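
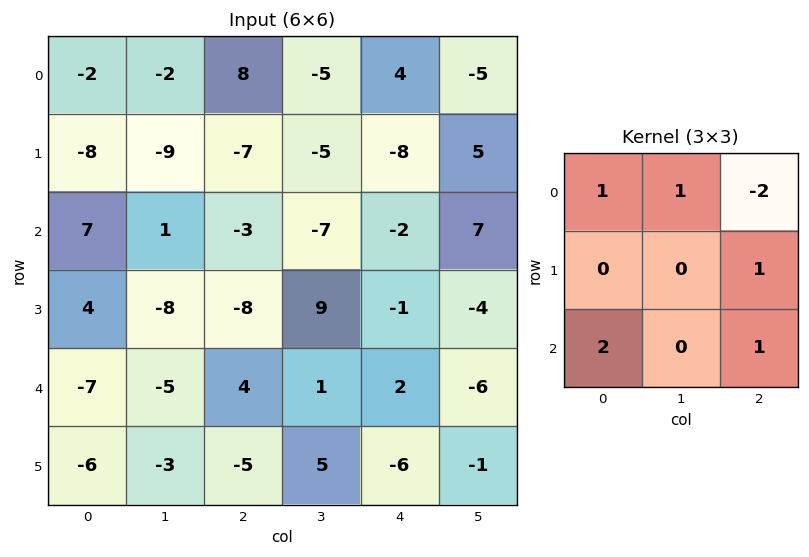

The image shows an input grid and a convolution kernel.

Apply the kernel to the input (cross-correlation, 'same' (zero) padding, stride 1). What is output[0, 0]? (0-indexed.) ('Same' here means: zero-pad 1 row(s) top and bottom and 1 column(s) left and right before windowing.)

The receptive field on the zero-padded input at this output position is [0 0 0 / 0 -2 -2 / 0 -8 -9]. Elementwise product with the kernel and sum: 0·1 + 0·1 + 0·-2 + -2·1 + 0·2 + -9·1.

-11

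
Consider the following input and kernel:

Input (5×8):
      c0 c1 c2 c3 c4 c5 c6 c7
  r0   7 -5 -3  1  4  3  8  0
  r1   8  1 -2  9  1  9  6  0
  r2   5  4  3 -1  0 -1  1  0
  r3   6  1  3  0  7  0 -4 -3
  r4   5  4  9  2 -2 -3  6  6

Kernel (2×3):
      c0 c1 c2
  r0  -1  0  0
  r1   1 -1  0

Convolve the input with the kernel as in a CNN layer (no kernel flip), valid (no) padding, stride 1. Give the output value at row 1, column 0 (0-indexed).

The receptive field on the input at this output position is [8 1 -2 / 5 4 3]. Elementwise product with the kernel and sum: 8·-1 + 5·1 + 4·-1.

-7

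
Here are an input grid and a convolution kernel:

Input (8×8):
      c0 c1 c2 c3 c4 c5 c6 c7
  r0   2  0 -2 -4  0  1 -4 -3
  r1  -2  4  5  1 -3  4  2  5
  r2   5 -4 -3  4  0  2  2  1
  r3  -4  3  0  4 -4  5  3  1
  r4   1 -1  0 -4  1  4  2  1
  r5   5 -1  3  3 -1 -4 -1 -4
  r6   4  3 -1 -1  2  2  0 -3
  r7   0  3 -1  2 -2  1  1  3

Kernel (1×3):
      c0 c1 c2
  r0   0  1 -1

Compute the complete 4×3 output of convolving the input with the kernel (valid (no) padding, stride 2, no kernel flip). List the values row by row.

Output[0,0]: The receptive field on the input at this output position is [2 0 -2]. Elementwise product with the kernel and sum: 0·1 + -2·-1.
Output[0,1]: The receptive field on the input at this output position is [-2 -4 0]. Elementwise product with the kernel and sum: -4·1 + 0·-1.

2 -4 5
-1 4 0
-1 -5 2
4 -3 2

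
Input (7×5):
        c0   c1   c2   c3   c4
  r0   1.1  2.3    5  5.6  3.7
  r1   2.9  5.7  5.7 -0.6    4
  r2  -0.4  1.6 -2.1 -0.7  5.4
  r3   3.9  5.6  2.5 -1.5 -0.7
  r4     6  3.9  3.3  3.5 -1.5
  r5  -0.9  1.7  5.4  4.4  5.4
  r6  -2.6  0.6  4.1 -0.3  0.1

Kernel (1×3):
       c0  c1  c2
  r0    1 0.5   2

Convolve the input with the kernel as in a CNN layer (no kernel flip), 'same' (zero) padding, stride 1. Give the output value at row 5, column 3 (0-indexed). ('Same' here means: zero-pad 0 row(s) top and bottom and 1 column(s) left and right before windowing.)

The receptive field on the zero-padded input at this output position is [5.4 4.4 5.4]. Elementwise product with the kernel and sum: 5.4·1 + 4.4·0.5 + 5.4·2.

18.4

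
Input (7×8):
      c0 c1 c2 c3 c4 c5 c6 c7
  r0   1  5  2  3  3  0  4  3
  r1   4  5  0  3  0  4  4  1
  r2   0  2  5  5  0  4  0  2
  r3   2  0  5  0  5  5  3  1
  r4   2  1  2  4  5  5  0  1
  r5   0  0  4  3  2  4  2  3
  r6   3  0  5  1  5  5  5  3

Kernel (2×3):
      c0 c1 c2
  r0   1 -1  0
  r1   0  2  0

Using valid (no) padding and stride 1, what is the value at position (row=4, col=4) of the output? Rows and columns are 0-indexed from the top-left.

8

The receptive field on the input at this output position is [5 5 0 / 2 4 2]. Elementwise product with the kernel and sum: 5·1 + 5·-1 + 4·2.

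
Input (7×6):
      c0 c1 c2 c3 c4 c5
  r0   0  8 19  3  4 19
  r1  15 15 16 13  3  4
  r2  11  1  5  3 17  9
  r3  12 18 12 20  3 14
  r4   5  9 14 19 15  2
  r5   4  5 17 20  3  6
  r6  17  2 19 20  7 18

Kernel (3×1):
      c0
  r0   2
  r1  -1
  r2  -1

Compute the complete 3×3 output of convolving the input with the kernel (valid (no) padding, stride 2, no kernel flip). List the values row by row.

Output[0,0]: The receptive field on the input at this output position is [0 / 15 / 11]. Elementwise product with the kernel and sum: 0·2 + 15·-1 + 11·-1.

-26 17 -12
5 -16 16
-11 -8 20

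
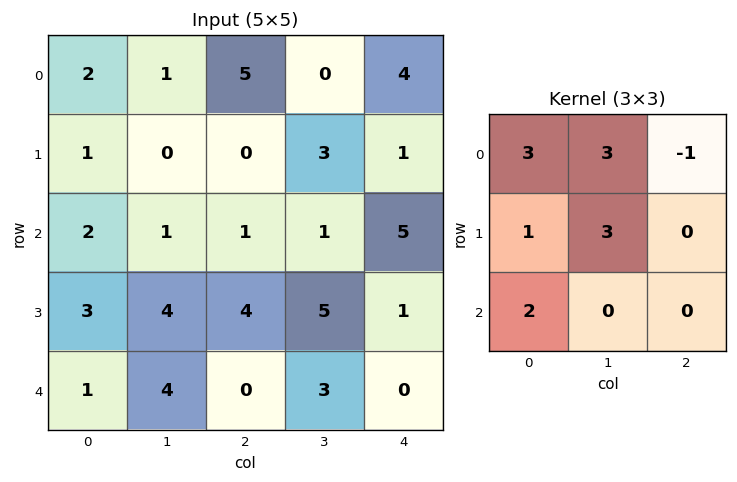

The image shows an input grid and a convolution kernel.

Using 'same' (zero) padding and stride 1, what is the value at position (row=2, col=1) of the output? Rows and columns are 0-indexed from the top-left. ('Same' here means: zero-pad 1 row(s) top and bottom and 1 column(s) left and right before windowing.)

The receptive field on the zero-padded input at this output position is [1 0 0 / 2 1 1 / 3 4 4]. Elementwise product with the kernel and sum: 1·3 + 0·3 + 0·-1 + 2·1 + 1·3 + 3·2.

14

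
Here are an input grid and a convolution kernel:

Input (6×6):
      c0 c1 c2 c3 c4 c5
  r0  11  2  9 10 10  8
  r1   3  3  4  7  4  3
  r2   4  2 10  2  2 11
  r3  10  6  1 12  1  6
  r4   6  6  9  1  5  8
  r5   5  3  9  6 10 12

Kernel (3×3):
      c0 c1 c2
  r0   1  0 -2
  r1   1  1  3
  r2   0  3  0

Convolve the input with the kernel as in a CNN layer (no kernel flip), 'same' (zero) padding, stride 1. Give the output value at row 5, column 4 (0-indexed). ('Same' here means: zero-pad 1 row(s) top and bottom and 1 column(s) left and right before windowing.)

The receptive field on the zero-padded input at this output position is [1 5 8 / 6 10 12 / 0 0 0]. Elementwise product with the kernel and sum: 1·1 + 8·-2 + 6·1 + 10·1 + 12·3 + 0·3.

37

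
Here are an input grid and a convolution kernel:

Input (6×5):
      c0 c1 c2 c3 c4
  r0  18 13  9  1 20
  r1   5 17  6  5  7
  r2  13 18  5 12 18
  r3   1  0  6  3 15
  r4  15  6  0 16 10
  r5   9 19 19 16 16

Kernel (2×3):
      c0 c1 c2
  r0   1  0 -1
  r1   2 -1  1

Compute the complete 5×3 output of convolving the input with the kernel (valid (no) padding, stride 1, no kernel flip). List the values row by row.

8 45 3
12 55 15
16 3 11
19 25 -15
33 25 28

Output[0,0]: The receptive field on the input at this output position is [18 13 9 / 5 17 6]. Elementwise product with the kernel and sum: 18·1 + 9·-1 + 5·2 + 17·-1 + 6·1.
Output[0,1]: The receptive field on the input at this output position is [13 9 1 / 17 6 5]. Elementwise product with the kernel and sum: 13·1 + 1·-1 + 17·2 + 6·-1 + 5·1.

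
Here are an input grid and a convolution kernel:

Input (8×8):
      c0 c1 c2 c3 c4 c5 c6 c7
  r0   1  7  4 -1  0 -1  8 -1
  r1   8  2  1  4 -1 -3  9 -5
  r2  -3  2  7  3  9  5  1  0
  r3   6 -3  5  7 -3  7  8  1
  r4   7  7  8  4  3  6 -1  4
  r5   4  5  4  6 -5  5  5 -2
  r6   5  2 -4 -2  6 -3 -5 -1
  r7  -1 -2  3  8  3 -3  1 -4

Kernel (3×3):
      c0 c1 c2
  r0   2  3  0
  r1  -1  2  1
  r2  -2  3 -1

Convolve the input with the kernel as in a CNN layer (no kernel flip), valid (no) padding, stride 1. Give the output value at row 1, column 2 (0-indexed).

36

The receptive field on the input at this output position is [1 4 -1 / 7 3 9 / 5 7 -3]. Elementwise product with the kernel and sum: 1·2 + 4·3 + 7·-1 + 3·2 + 9·1 + 5·-2 + 7·3 + -3·-1.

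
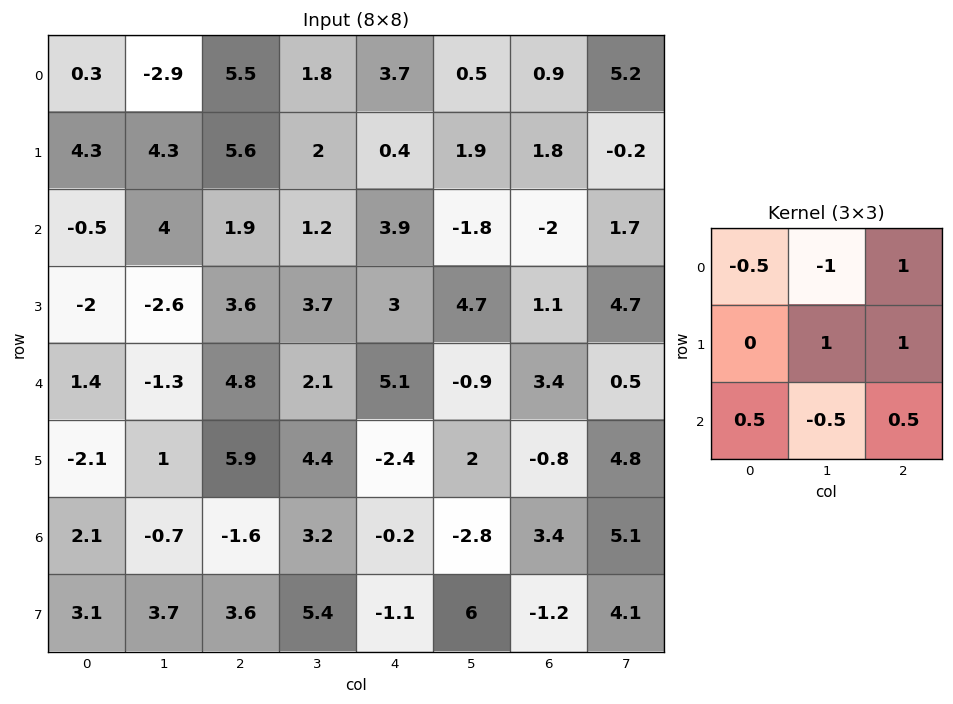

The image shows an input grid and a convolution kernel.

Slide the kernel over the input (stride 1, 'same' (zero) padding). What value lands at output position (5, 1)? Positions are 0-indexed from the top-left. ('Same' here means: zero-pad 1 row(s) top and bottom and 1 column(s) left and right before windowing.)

12.9

The receptive field on the zero-padded input at this output position is [1.4 -1.3 4.8 / -2.1 1 5.9 / 2.1 -0.7 -1.6]. Elementwise product with the kernel and sum: 1.4·-0.5 + -1.3·-1 + 4.8·1 + 1·1 + 5.9·1 + 2.1·0.5 + -0.7·-0.5 + -1.6·0.5.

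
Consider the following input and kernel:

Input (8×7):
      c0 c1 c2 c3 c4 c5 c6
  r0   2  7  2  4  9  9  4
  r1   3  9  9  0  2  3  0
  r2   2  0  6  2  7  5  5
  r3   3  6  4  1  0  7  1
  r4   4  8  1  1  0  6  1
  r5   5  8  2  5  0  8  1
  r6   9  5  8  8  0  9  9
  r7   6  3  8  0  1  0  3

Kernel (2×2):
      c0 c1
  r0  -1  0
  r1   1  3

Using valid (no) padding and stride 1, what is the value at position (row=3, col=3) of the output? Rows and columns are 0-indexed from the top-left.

The receptive field on the input at this output position is [1 0 / 1 0]. Elementwise product with the kernel and sum: 1·-1 + 1·1 + 0·3.

0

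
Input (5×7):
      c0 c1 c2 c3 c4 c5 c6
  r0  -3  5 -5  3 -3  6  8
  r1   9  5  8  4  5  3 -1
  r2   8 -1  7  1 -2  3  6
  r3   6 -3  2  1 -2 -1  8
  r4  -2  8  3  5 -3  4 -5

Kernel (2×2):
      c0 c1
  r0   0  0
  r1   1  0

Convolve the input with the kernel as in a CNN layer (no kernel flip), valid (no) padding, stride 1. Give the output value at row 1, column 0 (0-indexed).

8

The receptive field on the input at this output position is [9 5 / 8 -1]. Elementwise product with the kernel and sum: 8·1.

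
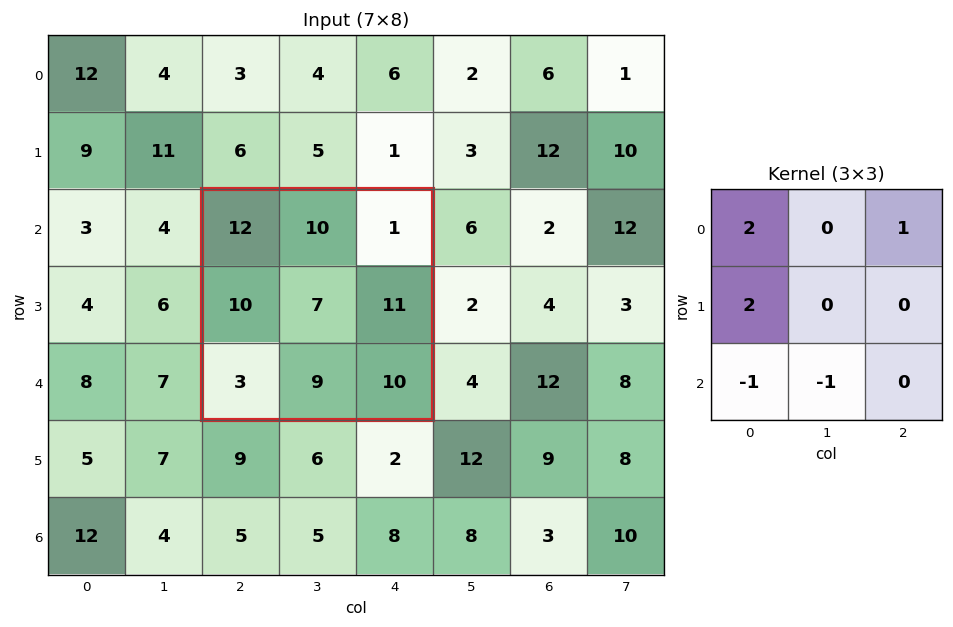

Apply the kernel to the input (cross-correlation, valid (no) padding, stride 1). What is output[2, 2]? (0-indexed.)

33

The receptive field on the input at this output position is [12 10 1 / 10 7 11 / 3 9 10]. Elementwise product with the kernel and sum: 12·2 + 1·1 + 10·2 + 3·-1 + 9·-1.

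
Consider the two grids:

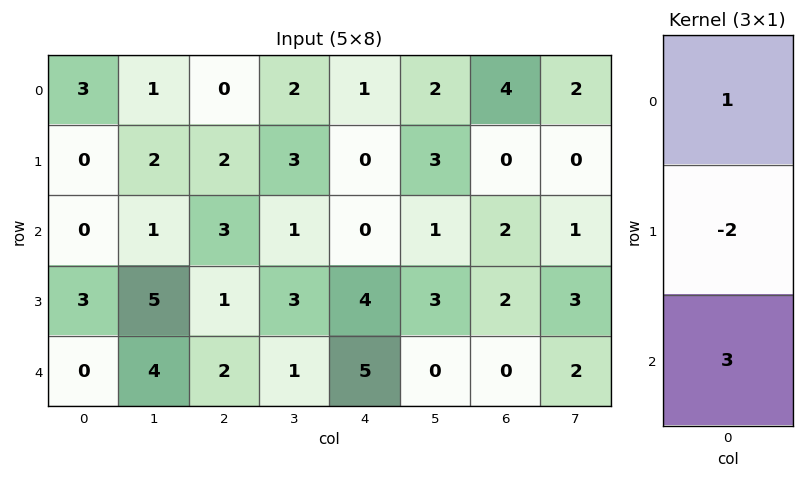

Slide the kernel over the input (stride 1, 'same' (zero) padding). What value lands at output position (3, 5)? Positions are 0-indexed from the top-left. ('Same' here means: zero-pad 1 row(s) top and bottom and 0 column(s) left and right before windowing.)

The receptive field on the zero-padded input at this output position is [1 / 3 / 0]. Elementwise product with the kernel and sum: 1·1 + 3·-2 + 0·3.

-5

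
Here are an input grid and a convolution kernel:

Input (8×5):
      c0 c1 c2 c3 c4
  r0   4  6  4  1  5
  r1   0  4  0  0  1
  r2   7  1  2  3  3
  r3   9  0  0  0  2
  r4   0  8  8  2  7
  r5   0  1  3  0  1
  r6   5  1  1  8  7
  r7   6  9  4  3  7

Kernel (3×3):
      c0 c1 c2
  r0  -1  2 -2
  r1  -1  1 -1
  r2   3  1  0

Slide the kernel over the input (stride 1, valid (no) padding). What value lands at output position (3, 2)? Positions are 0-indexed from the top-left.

The receptive field on the input at this output position is [0 0 2 / 8 2 7 / 3 0 1]. Elementwise product with the kernel and sum: 0·-1 + 0·2 + 2·-2 + 8·-1 + 2·1 + 7·-1 + 3·3 + 0·1.

-8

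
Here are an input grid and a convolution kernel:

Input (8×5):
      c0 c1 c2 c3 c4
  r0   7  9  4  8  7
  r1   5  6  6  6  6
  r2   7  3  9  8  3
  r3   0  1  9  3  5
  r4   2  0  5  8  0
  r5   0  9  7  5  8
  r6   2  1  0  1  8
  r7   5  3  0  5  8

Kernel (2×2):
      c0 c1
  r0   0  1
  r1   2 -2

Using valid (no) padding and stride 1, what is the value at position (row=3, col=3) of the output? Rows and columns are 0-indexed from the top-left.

The receptive field on the input at this output position is [3 5 / 8 0]. Elementwise product with the kernel and sum: 5·1 + 8·2 + 0·-2.

21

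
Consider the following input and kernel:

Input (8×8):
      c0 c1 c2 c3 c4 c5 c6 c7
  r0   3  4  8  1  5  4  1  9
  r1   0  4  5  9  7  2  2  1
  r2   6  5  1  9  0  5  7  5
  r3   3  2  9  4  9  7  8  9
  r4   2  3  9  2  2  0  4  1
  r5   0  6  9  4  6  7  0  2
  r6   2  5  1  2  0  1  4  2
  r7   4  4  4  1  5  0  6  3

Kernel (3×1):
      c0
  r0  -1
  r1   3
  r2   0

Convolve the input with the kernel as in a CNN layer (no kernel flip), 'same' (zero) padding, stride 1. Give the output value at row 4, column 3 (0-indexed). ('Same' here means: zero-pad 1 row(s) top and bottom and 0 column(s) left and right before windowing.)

2

The receptive field on the zero-padded input at this output position is [4 / 2 / 4]. Elementwise product with the kernel and sum: 4·-1 + 2·3.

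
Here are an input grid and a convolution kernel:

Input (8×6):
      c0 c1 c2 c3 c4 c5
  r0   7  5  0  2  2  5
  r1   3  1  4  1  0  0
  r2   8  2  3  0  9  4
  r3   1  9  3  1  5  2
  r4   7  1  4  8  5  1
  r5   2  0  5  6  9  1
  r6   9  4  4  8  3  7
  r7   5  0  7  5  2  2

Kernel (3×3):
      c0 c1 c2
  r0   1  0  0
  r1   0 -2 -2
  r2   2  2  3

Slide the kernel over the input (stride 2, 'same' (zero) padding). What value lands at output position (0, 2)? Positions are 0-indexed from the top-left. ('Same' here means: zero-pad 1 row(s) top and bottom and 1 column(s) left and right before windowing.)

-12

The receptive field on the zero-padded input at this output position is [0 0 0 / 2 2 5 / 1 0 0]. Elementwise product with the kernel and sum: 0·1 + 2·-2 + 5·-2 + 1·2 + 0·2 + 0·3.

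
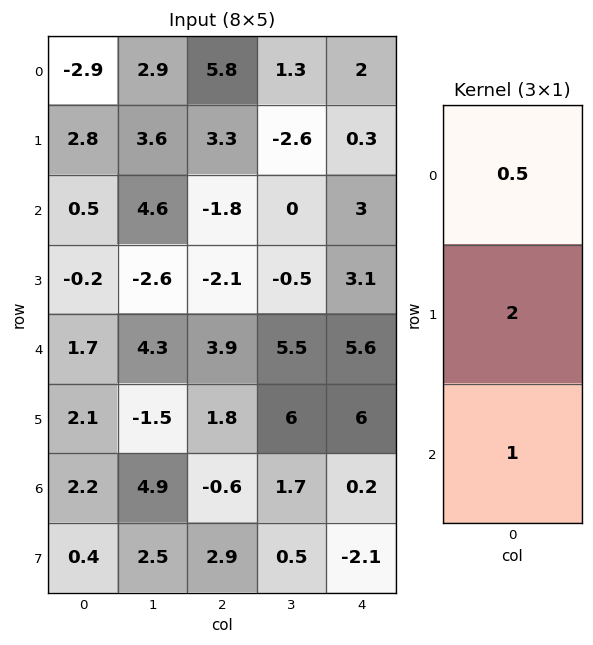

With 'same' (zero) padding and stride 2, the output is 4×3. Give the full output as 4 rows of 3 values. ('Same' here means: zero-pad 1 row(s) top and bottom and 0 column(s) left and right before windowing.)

-3 14.9 4.3
2.2 -4.05 9.25
5.4 8.55 18.75
5.85 2.6 1.3

Output[0,0]: The receptive field on the zero-padded input at this output position is [0 / -2.9 / 2.8]. Elementwise product with the kernel and sum: 0·0.5 + -2.9·2 + 2.8·1.
Output[0,1]: The receptive field on the zero-padded input at this output position is [0 / 5.8 / 3.3]. Elementwise product with the kernel and sum: 0·0.5 + 5.8·2 + 3.3·1.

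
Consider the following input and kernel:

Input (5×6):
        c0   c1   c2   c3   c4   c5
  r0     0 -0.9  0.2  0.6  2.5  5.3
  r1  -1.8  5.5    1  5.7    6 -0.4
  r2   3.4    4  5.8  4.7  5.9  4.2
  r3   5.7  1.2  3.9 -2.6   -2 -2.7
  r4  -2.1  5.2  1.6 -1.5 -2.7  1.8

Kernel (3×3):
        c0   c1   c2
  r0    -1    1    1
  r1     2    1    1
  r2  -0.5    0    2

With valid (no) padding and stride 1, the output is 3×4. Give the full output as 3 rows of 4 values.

Output[0,0]: The receptive field on the input at this output position is [0 -0.9 0.2 / -1.8 5.5 1 / 3.4 4 5.8]. Elementwise product with the kernel and sum: 0·-1 + -0.9·1 + 0.2·1 + -1.8·2 + 5.5·1 + 1·1 + 3.4·-0.5 + 5.8·2.

12.1 26.8 25.5 30.25
29.85 13.9 26.95 15.3
27.15 4.6 1.8 -0.15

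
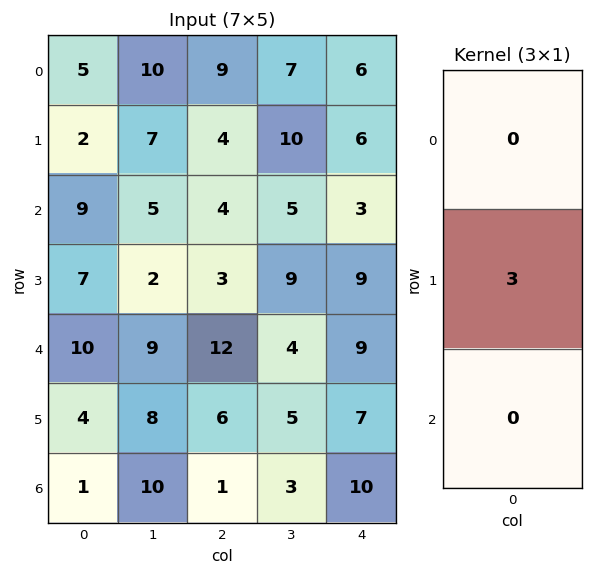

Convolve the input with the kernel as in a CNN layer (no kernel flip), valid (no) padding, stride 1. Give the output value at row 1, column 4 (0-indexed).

9

The receptive field on the input at this output position is [6 / 3 / 9]. Elementwise product with the kernel and sum: 3·3.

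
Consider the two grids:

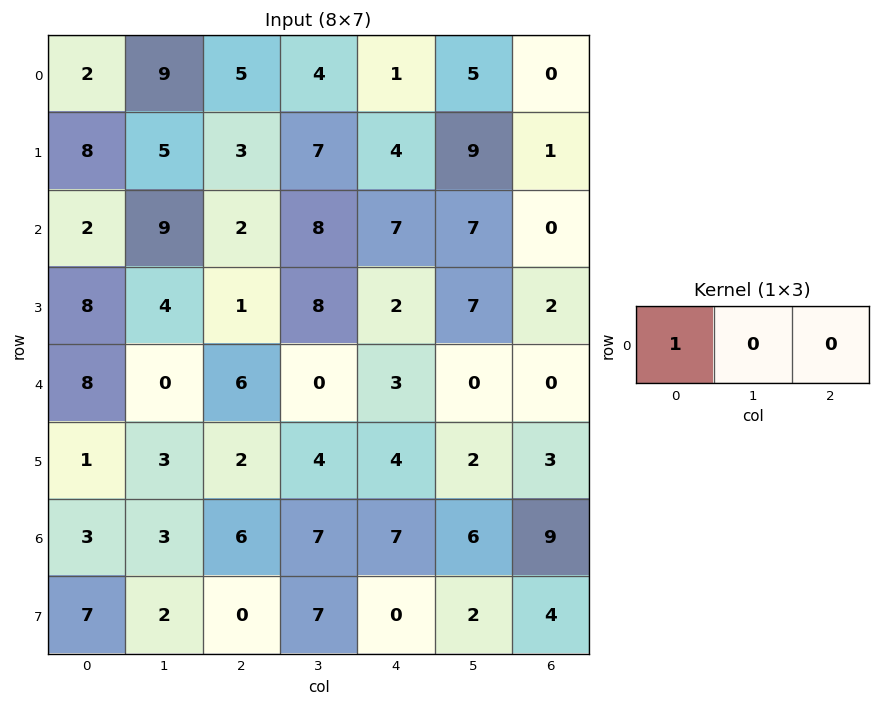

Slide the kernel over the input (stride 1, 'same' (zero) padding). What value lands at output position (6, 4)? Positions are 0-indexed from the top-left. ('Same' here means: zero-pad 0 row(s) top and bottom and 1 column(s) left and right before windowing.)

7

The receptive field on the zero-padded input at this output position is [7 7 6]. Elementwise product with the kernel and sum: 7·1.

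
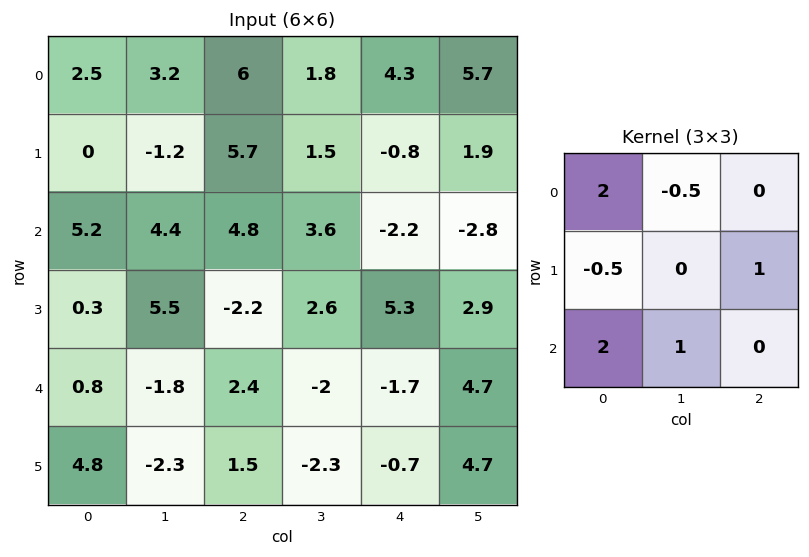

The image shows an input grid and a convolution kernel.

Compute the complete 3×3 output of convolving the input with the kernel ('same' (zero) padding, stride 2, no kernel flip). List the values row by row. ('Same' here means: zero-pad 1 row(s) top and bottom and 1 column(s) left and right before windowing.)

Output[0,0]: The receptive field on the zero-padded input at this output position is [0 0 0 / 0 2.5 3.2 / 0 0 -1.2]. Elementwise product with the kernel and sum: 0·2 + 0·-0.5 + 0·-0.5 + 3.2·1 + 0·2 + 0·1.

3.2 3.5 7
4.7 4.95 9.3
2.85 7.9 2.95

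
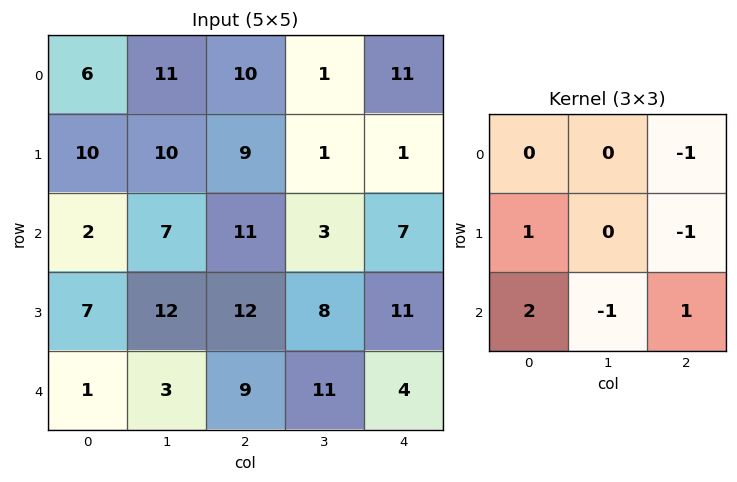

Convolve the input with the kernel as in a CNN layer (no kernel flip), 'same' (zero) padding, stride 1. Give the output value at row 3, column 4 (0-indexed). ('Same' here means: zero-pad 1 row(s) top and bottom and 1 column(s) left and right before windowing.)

The receptive field on the zero-padded input at this output position is [3 7 0 / 8 11 0 / 11 4 0]. Elementwise product with the kernel and sum: 0·-1 + 8·1 + 0·-1 + 11·2 + 4·-1 + 0·1.

26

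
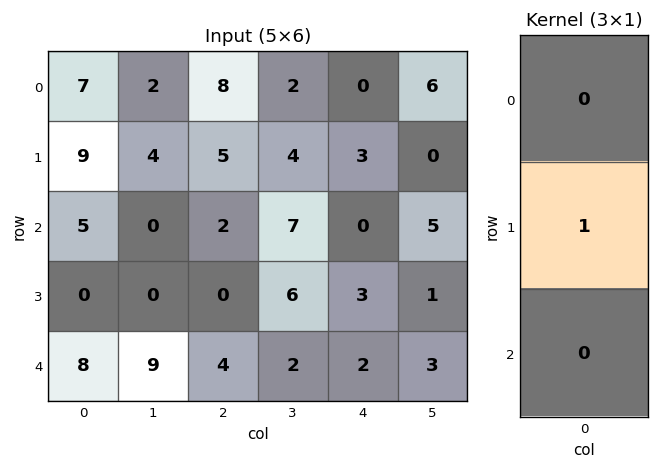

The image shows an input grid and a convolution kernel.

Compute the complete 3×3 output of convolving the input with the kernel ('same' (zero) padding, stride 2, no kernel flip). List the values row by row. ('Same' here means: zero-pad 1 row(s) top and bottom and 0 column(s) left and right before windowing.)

7 8 0
5 2 0
8 4 2

Output[0,0]: The receptive field on the zero-padded input at this output position is [0 / 7 / 9]. Elementwise product with the kernel and sum: 7·1.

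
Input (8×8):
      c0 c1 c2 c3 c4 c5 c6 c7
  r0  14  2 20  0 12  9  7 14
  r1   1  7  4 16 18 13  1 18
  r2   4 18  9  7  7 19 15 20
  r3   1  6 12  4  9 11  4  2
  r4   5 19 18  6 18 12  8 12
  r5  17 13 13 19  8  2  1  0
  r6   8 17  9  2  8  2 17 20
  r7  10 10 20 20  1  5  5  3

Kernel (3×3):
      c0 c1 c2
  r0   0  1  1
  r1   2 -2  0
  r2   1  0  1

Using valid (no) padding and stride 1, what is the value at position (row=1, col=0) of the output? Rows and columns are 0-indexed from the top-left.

The receptive field on the input at this output position is [1 7 4 / 4 18 9 / 1 6 12]. Elementwise product with the kernel and sum: 7·1 + 4·1 + 4·2 + 18·-2 + 1·1 + 12·1.

-4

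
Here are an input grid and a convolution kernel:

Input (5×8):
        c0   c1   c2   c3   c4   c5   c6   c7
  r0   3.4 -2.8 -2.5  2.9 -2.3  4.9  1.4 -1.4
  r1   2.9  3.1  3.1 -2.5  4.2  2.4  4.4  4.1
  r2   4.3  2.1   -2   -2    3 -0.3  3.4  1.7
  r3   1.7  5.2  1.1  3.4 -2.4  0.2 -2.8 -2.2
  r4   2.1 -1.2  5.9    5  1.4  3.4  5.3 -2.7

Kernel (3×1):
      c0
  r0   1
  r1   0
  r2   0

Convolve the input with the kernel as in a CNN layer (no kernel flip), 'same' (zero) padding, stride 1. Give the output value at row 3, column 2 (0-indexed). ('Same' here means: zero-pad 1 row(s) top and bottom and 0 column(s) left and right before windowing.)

-2

The receptive field on the zero-padded input at this output position is [-2 / 1.1 / 5.9]. Elementwise product with the kernel and sum: -2·1.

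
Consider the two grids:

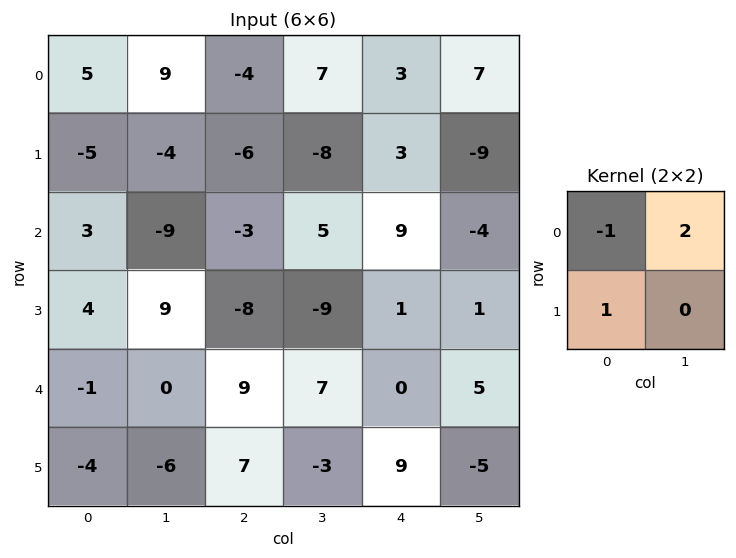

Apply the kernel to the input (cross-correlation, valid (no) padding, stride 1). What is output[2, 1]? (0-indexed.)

12

The receptive field on the input at this output position is [-9 -3 / 9 -8]. Elementwise product with the kernel and sum: -9·-1 + -3·2 + 9·1.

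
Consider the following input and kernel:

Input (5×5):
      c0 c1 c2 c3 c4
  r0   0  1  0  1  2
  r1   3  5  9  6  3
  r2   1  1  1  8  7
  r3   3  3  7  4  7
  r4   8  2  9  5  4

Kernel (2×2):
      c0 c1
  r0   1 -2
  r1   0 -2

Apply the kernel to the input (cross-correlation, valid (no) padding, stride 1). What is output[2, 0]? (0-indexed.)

-7

The receptive field on the input at this output position is [1 1 / 3 3]. Elementwise product with the kernel and sum: 1·1 + 1·-2 + 3·-2.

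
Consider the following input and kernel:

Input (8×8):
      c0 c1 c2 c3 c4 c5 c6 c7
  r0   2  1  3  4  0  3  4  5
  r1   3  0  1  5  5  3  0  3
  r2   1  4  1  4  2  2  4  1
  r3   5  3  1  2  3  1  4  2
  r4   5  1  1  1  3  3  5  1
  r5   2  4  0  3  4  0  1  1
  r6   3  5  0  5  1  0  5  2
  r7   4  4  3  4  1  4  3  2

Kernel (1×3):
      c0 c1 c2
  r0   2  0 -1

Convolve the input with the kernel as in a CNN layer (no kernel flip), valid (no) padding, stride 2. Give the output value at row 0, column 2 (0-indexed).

The receptive field on the input at this output position is [0 3 4]. Elementwise product with the kernel and sum: 0·2 + 4·-1.

-4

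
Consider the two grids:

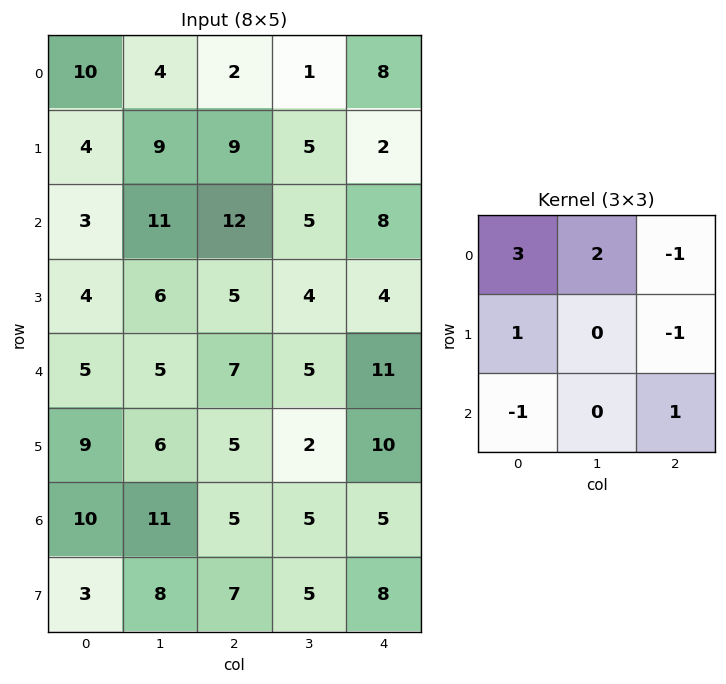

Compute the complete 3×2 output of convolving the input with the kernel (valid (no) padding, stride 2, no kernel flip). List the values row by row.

40 3
20 43
17 15

Output[0,0]: The receptive field on the input at this output position is [10 4 2 / 4 9 9 / 3 11 12]. Elementwise product with the kernel and sum: 10·3 + 4·2 + 2·-1 + 4·1 + 9·-1 + 3·-1 + 12·1.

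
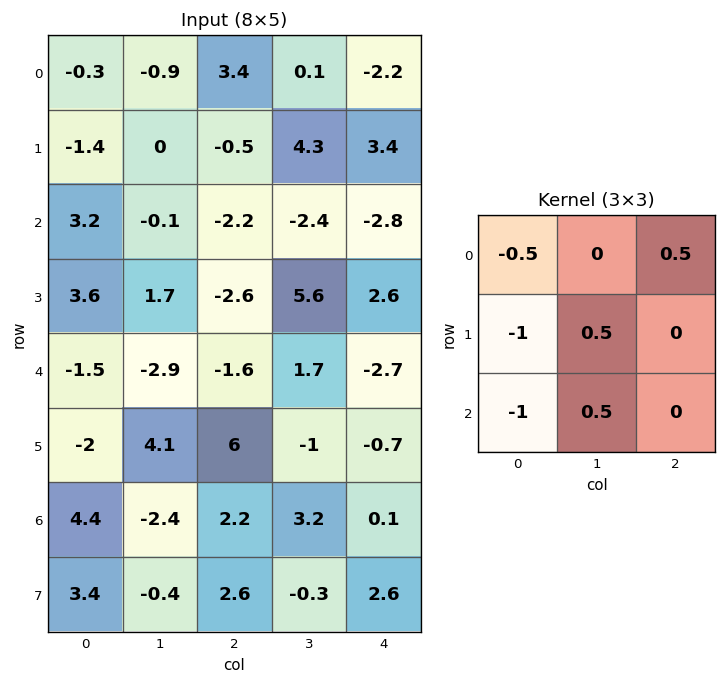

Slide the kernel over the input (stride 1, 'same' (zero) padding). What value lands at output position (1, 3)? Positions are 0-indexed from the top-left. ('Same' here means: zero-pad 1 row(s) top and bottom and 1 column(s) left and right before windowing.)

0.85

The receptive field on the zero-padded input at this output position is [3.4 0.1 -2.2 / -0.5 4.3 3.4 / -2.2 -2.4 -2.8]. Elementwise product with the kernel and sum: 3.4·-0.5 + -2.2·0.5 + -0.5·-1 + 4.3·0.5 + -2.2·-1 + -2.4·0.5.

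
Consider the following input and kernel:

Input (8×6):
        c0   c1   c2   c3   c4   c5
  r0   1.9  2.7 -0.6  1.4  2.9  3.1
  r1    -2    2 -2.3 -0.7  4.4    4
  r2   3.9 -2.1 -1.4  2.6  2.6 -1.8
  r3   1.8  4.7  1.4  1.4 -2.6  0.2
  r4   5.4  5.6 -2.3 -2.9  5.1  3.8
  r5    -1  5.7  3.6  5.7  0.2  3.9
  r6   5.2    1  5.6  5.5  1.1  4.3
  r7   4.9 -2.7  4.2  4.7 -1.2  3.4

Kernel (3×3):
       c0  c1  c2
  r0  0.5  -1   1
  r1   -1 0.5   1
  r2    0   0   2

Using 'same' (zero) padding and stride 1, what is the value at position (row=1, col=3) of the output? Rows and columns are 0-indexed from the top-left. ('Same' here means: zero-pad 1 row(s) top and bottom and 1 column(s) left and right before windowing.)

The receptive field on the zero-padded input at this output position is [-0.6 1.4 2.9 / -2.3 -0.7 4.4 / -1.4 2.6 2.6]. Elementwise product with the kernel and sum: -0.6·0.5 + 1.4·-1 + 2.9·1 + -2.3·-1 + -0.7·0.5 + 4.4·1 + 2.6·2.

12.75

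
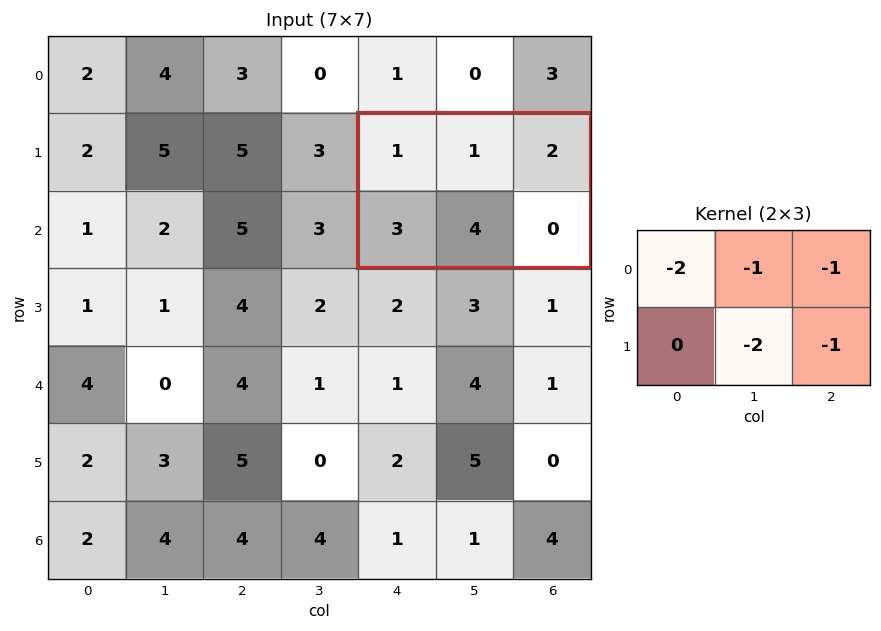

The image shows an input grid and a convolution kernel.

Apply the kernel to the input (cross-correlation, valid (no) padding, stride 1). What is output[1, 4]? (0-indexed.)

-13

The receptive field on the input at this output position is [1 1 2 / 3 4 0]. Elementwise product with the kernel and sum: 1·-2 + 1·-1 + 2·-1 + 4·-2 + 0·-1.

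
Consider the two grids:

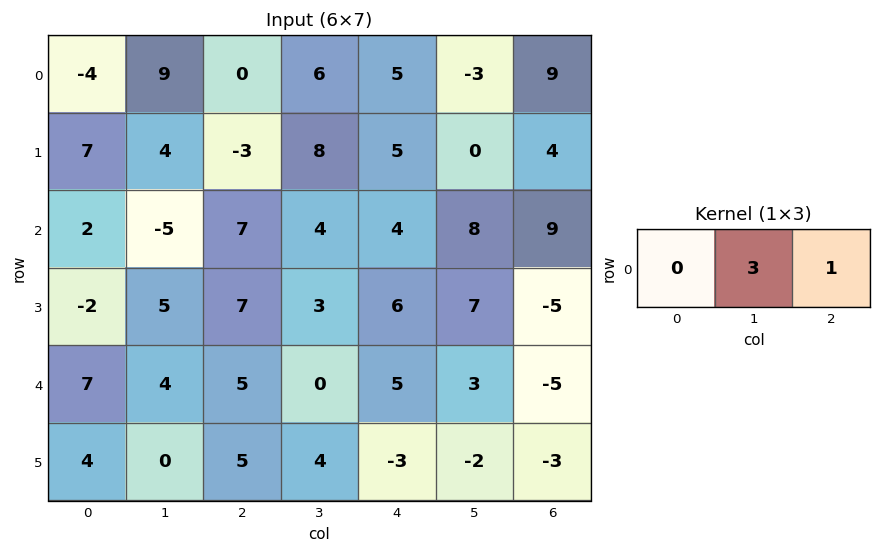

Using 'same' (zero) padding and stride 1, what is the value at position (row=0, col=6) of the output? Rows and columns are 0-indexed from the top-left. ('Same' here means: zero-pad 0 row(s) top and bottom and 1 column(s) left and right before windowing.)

27

The receptive field on the zero-padded input at this output position is [-3 9 0]. Elementwise product with the kernel and sum: 9·3 + 0·1.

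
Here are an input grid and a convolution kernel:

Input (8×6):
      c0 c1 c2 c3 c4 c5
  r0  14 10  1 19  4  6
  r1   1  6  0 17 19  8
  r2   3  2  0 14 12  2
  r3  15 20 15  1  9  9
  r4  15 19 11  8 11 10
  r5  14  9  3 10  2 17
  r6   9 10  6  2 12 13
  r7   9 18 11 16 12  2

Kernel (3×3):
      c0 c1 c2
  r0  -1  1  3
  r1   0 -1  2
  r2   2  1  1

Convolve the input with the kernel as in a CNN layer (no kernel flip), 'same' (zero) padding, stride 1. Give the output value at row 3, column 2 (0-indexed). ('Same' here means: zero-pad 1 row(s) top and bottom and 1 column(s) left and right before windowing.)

The receptive field on the zero-padded input at this output position is [2 0 14 / 20 15 1 / 19 11 8]. Elementwise product with the kernel and sum: 2·-1 + 0·1 + 14·3 + 15·-1 + 1·2 + 19·2 + 11·1 + 8·1.

84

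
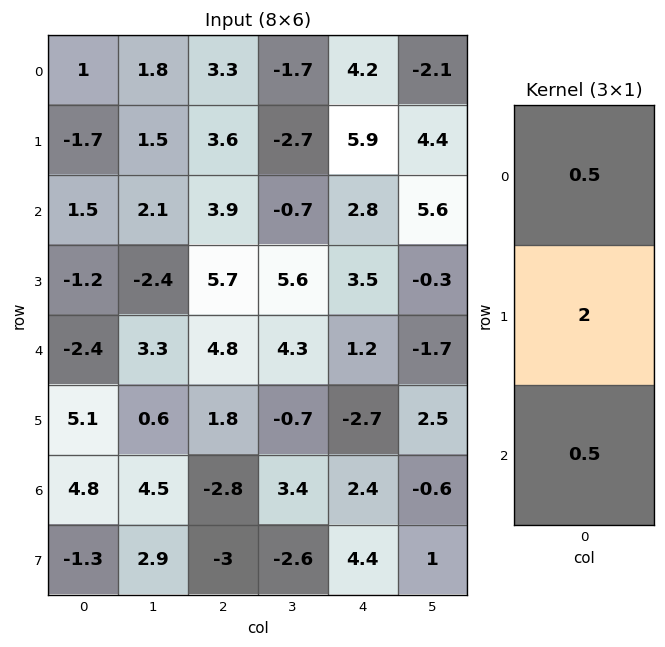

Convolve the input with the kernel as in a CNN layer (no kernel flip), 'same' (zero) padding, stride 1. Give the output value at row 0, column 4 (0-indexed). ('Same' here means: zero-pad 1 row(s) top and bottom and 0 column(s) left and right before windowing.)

The receptive field on the zero-padded input at this output position is [0 / 4.2 / 5.9]. Elementwise product with the kernel and sum: 0·0.5 + 4.2·2 + 5.9·0.5.

11.35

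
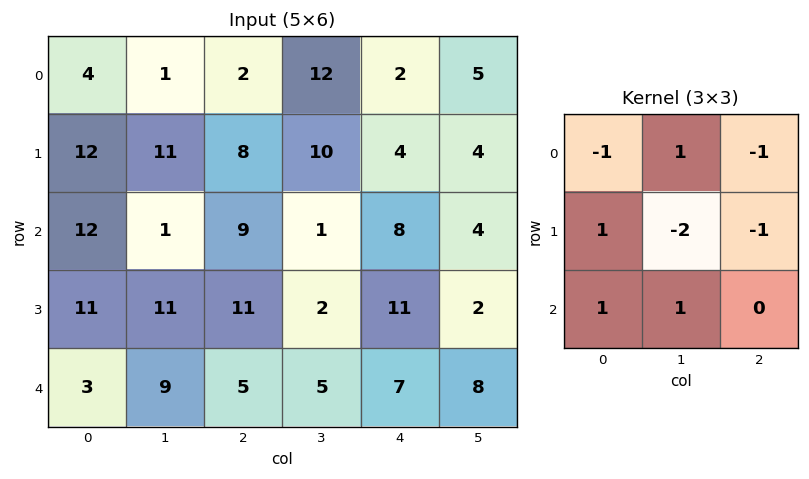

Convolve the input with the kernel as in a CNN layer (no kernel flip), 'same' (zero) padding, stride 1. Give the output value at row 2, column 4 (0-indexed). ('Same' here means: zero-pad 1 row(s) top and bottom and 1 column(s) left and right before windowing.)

-16

The receptive field on the zero-padded input at this output position is [10 4 4 / 1 8 4 / 2 11 2]. Elementwise product with the kernel and sum: 10·-1 + 4·1 + 4·-1 + 1·1 + 8·-2 + 4·-1 + 2·1 + 11·1.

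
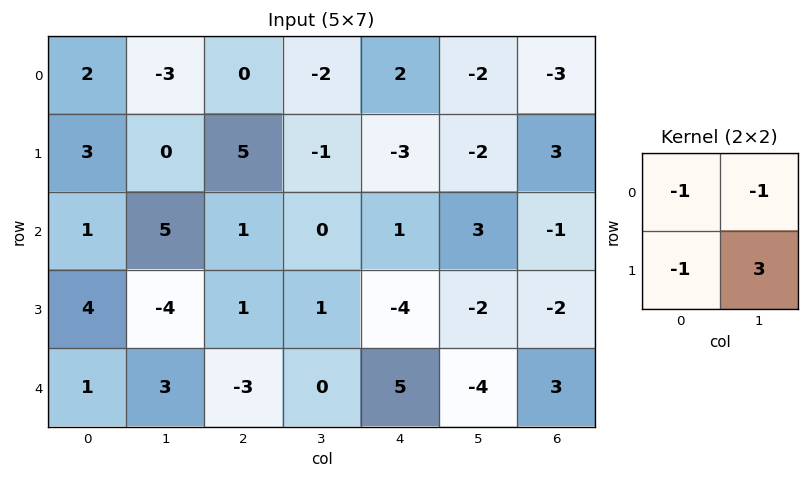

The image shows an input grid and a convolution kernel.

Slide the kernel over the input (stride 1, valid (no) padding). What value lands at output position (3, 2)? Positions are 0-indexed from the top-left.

The receptive field on the input at this output position is [1 1 / -3 0]. Elementwise product with the kernel and sum: 1·-1 + 1·-1 + -3·-1 + 0·3.

1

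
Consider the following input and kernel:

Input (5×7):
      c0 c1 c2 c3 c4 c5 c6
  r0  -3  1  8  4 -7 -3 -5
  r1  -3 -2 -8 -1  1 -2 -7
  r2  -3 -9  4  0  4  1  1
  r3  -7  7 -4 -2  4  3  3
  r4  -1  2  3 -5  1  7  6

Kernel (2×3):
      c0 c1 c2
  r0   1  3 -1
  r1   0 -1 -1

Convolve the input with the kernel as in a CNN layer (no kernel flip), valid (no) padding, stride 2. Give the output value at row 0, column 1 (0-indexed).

27

The receptive field on the input at this output position is [8 4 -7 / -8 -1 1]. Elementwise product with the kernel and sum: 8·1 + 4·3 + -7·-1 + -1·-1 + 1·-1.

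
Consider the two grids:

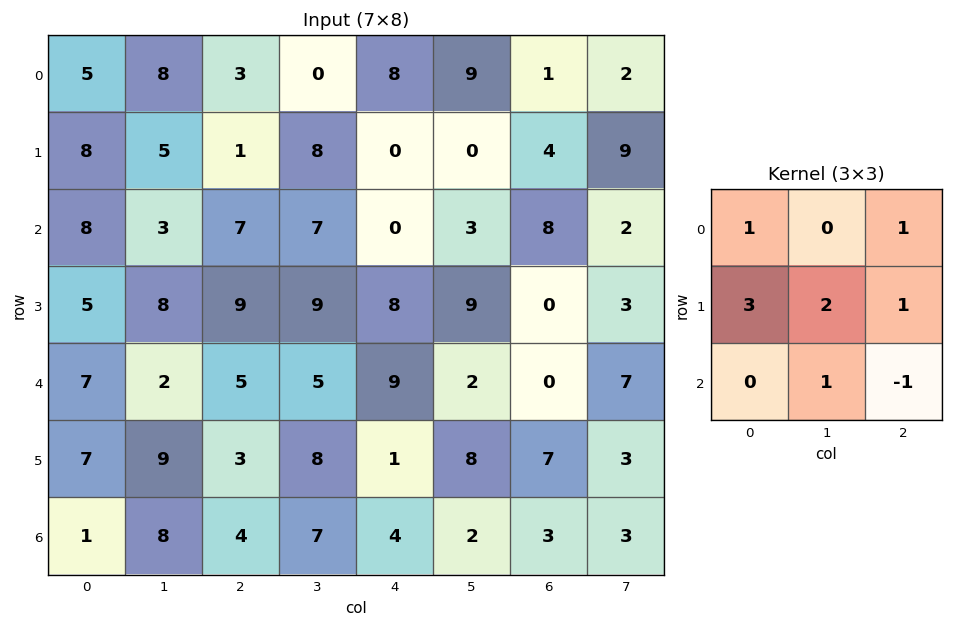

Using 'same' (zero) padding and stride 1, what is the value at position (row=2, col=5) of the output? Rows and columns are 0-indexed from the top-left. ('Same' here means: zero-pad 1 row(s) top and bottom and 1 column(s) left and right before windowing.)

27

The receptive field on the zero-padded input at this output position is [0 0 4 / 0 3 8 / 8 9 0]. Elementwise product with the kernel and sum: 0·1 + 4·1 + 0·3 + 3·2 + 8·1 + 9·1 + 0·-1.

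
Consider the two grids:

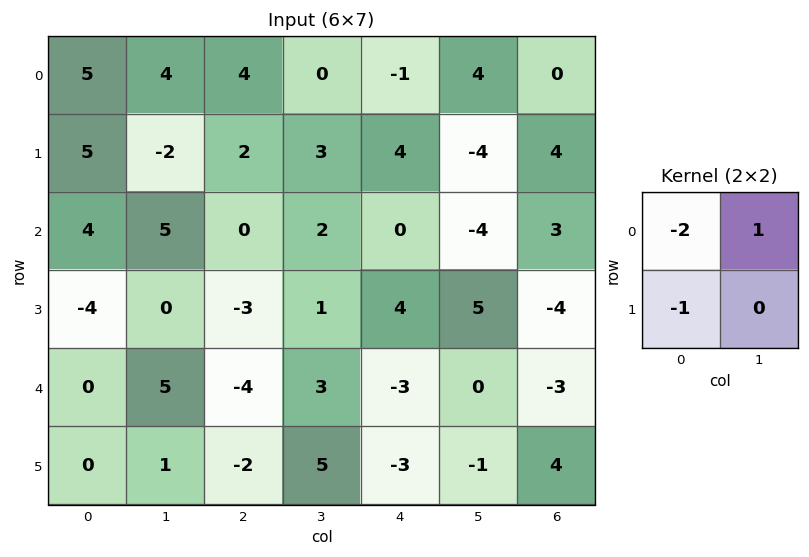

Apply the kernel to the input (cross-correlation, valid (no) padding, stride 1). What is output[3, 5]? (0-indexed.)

The receptive field on the input at this output position is [5 -4 / 0 -3]. Elementwise product with the kernel and sum: 5·-2 + -4·1 + 0·-1.

-14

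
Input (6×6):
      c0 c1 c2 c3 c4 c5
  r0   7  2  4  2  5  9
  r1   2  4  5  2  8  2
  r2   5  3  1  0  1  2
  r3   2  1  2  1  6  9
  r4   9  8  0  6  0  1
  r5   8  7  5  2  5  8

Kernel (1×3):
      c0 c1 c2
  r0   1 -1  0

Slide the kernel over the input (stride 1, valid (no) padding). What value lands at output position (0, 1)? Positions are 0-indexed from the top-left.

The receptive field on the input at this output position is [2 4 2]. Elementwise product with the kernel and sum: 2·1 + 4·-1.

-2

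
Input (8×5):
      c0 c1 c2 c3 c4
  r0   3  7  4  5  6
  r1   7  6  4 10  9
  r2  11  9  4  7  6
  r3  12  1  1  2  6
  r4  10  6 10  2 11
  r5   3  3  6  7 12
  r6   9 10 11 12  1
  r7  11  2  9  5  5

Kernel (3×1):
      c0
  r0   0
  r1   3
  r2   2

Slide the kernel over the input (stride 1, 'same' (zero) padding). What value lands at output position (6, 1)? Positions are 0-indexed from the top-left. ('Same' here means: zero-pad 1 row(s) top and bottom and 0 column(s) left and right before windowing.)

34

The receptive field on the zero-padded input at this output position is [3 / 10 / 2]. Elementwise product with the kernel and sum: 10·3 + 2·2.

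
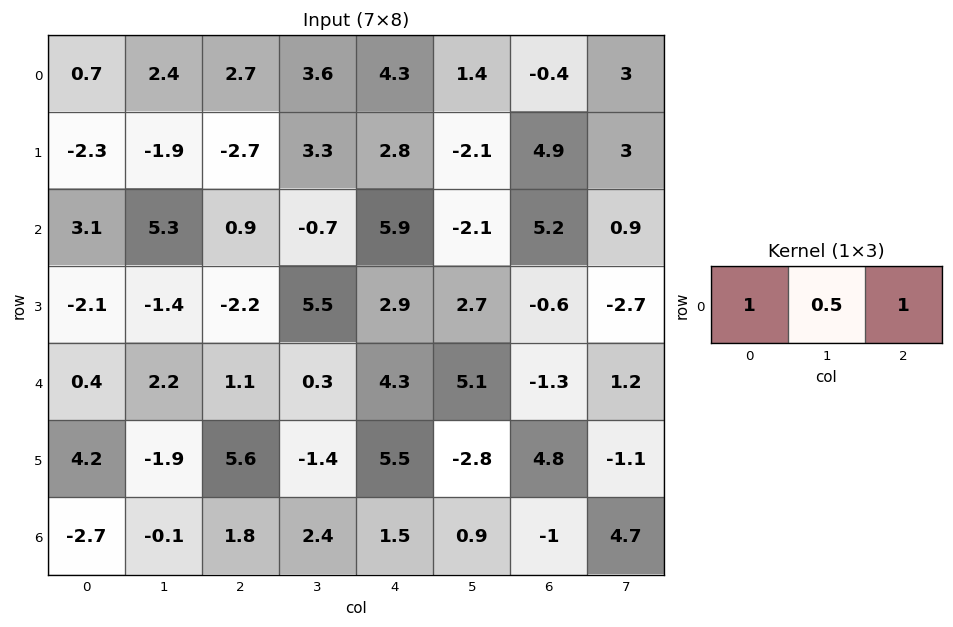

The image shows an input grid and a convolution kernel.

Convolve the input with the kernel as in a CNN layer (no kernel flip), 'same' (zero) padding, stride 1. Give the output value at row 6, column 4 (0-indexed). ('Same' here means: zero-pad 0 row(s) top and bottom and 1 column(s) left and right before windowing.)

4.05

The receptive field on the zero-padded input at this output position is [2.4 1.5 0.9]. Elementwise product with the kernel and sum: 2.4·1 + 1.5·0.5 + 0.9·1.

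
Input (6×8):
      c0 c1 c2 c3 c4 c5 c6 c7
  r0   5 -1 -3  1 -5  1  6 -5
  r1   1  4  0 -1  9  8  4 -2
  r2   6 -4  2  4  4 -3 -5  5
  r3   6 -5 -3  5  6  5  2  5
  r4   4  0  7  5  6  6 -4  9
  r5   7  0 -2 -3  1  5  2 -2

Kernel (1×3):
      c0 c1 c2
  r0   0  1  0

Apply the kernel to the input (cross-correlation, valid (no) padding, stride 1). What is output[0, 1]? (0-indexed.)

The receptive field on the input at this output position is [-1 -3 1]. Elementwise product with the kernel and sum: -3·1.

-3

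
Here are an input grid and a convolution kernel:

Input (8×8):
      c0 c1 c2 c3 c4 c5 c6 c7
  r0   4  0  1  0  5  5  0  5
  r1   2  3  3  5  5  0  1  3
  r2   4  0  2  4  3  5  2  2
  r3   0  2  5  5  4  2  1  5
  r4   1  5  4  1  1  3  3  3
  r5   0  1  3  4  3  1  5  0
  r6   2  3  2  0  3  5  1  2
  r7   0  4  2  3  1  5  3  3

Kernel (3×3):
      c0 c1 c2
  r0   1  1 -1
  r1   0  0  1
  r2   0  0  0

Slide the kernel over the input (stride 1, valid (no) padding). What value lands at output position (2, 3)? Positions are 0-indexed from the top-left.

The receptive field on the input at this output position is [4 3 5 / 5 4 2 / 1 1 3]. Elementwise product with the kernel and sum: 4·1 + 3·1 + 5·-1 + 2·1.

4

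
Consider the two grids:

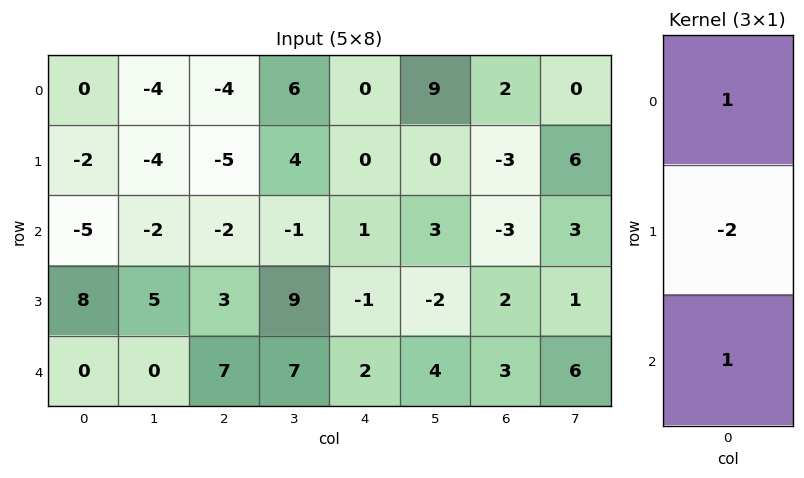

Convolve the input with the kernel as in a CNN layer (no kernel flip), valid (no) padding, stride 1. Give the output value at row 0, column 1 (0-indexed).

2

The receptive field on the input at this output position is [-4 / -4 / -2]. Elementwise product with the kernel and sum: -4·1 + -4·-2 + -2·1.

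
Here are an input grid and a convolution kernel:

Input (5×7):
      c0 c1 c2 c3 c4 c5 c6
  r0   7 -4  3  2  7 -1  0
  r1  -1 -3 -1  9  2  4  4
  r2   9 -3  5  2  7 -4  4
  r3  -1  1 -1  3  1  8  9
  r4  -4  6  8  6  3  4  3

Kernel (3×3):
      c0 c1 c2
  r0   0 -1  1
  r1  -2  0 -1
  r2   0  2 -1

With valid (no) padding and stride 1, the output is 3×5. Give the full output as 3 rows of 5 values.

Output[0,0]: The receptive field on the input at this output position is [7 -4 3 / -1 -3 -1 / 9 -3 5]. Elementwise product with the kernel and sum: -4·-1 + 3·1 + -1·-2 + -1·-1 + -3·2 + 5·-1.
Output[0,1]: The receptive field on the input at this output position is [-4 3 2 / -3 -1 9 / -3 5 2]. Elementwise product with the kernel and sum: 3·-1 + 2·1 + -3·-2 + 9·-1 + 5·2 + 2·-1.

-1 4 2 -12 -19
-18 9 -19 -4 -11
15 2 15 -23 2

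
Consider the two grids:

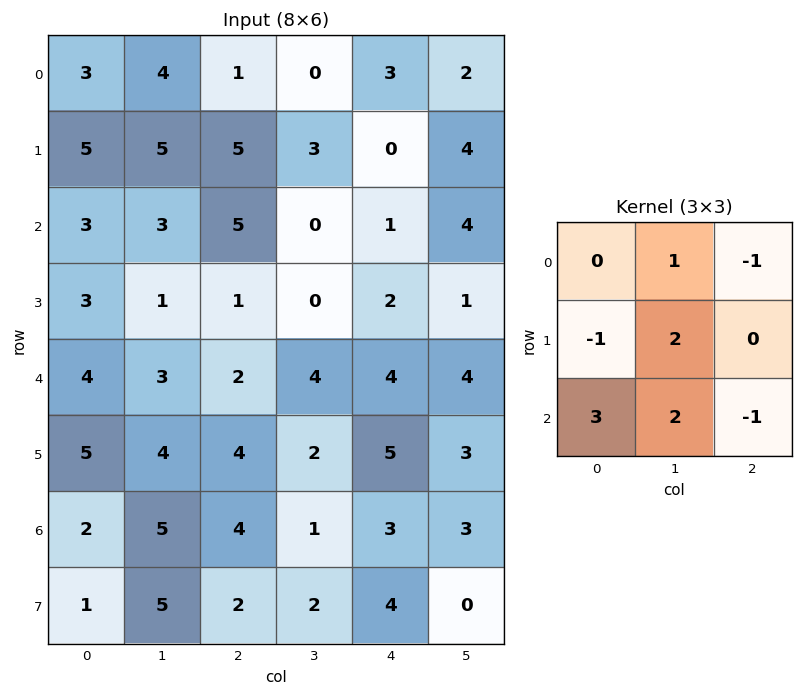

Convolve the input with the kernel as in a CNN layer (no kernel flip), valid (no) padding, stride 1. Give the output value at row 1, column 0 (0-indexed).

The receptive field on the input at this output position is [5 5 5 / 3 3 5 / 3 1 1]. Elementwise product with the kernel and sum: 5·1 + 5·-1 + 3·-1 + 3·2 + 3·3 + 1·2 + 1·-1.

13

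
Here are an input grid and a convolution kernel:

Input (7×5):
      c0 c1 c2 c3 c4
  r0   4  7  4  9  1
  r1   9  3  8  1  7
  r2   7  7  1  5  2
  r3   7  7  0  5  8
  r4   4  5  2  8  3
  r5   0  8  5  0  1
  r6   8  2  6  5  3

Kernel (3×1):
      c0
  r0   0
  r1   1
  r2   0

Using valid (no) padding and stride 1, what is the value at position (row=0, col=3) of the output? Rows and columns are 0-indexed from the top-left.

The receptive field on the input at this output position is [9 / 1 / 5]. Elementwise product with the kernel and sum: 1·1.

1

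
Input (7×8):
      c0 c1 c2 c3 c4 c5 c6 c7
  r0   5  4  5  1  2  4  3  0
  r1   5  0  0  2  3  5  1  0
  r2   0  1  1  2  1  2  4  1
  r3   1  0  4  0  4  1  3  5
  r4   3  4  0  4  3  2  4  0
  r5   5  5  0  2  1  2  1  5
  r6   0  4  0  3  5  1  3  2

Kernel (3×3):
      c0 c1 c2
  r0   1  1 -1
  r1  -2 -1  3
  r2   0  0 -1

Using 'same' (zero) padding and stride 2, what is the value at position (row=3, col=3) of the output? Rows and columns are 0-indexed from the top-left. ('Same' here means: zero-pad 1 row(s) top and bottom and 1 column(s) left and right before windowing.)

The receptive field on the zero-padded input at this output position is [2 1 5 / 1 3 2 / 0 0 0]. Elementwise product with the kernel and sum: 2·1 + 1·1 + 5·-1 + 1·-2 + 3·-1 + 2·3 + 0·-1.

-1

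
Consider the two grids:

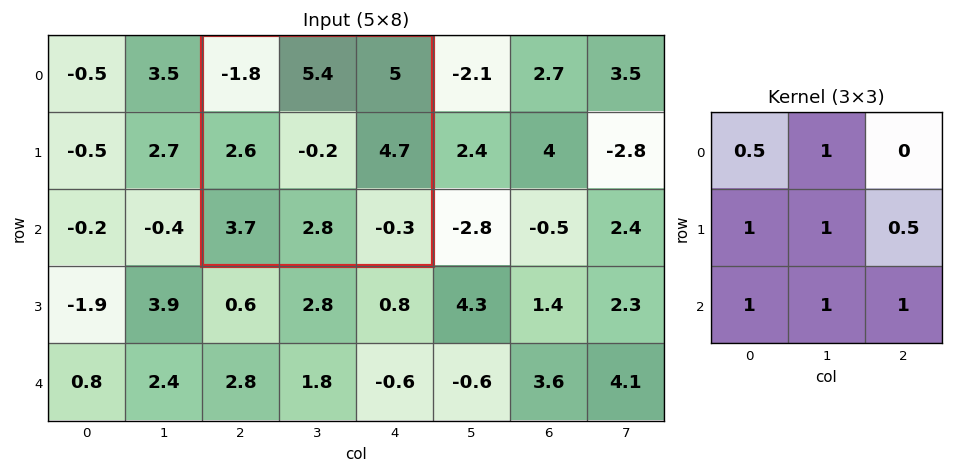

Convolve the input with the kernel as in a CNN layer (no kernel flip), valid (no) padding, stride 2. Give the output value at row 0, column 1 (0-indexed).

The receptive field on the input at this output position is [-1.8 5.4 5 / 2.6 -0.2 4.7 / 3.7 2.8 -0.3]. Elementwise product with the kernel and sum: -1.8·0.5 + 5.4·1 + 2.6·1 + -0.2·1 + 4.7·0.5 + 3.7·1 + 2.8·1 + -0.3·1.

15.45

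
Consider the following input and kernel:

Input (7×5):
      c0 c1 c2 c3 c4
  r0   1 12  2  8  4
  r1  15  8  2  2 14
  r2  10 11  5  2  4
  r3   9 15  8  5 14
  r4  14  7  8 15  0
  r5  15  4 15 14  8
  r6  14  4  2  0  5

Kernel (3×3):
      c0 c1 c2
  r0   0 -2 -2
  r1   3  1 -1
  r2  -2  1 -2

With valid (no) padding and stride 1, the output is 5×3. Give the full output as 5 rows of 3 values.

4 -17 -46
-3 -4 -58
-35 -2 2
-61 -33 -31
-24 -39 7

Output[0,0]: The receptive field on the input at this output position is [1 12 2 / 15 8 2 / 10 11 5]. Elementwise product with the kernel and sum: 12·-2 + 2·-2 + 15·3 + 8·1 + 2·-1 + 10·-2 + 11·1 + 5·-2.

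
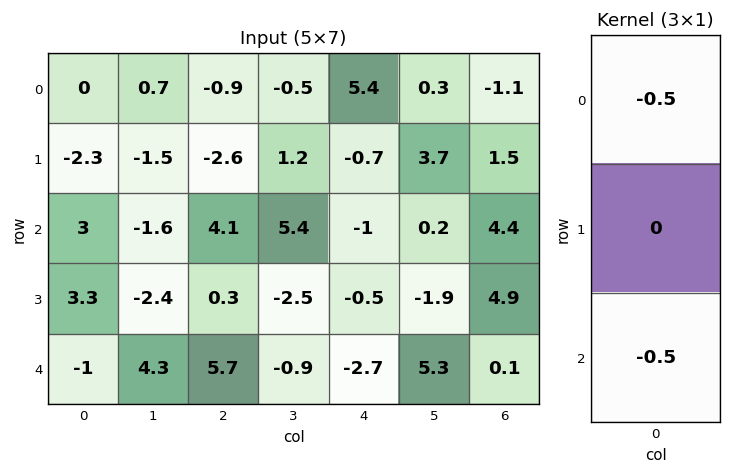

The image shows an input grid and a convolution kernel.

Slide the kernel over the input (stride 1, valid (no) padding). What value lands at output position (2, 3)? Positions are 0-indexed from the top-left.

-2.25

The receptive field on the input at this output position is [5.4 / -2.5 / -0.9]. Elementwise product with the kernel and sum: 5.4·-0.5 + -0.9·-0.5.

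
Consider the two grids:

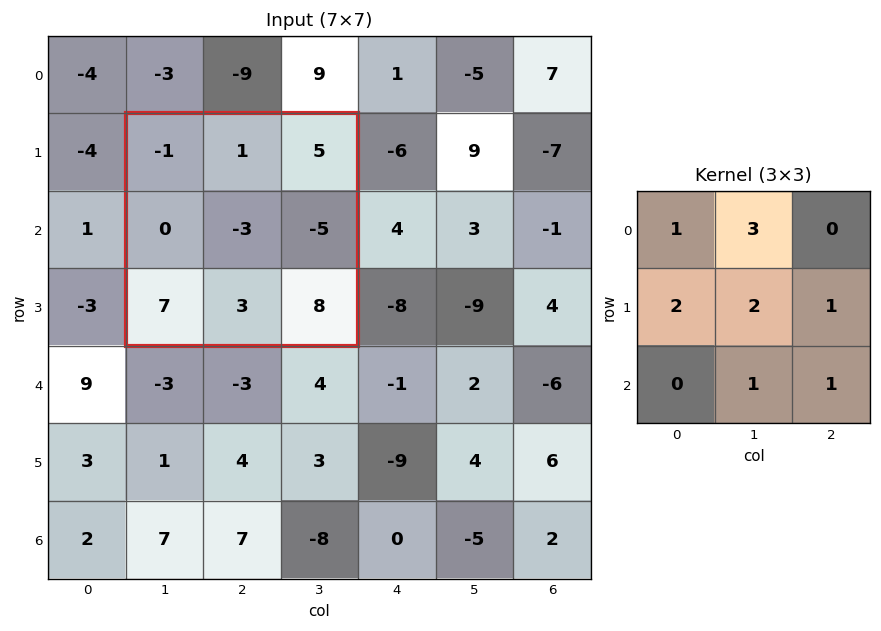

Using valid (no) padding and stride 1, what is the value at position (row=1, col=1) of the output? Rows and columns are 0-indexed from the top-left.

The receptive field on the input at this output position is [-1 1 5 / 0 -3 -5 / 7 3 8]. Elementwise product with the kernel and sum: -1·1 + 1·3 + 0·2 + -3·2 + -5·1 + 3·1 + 8·1.

2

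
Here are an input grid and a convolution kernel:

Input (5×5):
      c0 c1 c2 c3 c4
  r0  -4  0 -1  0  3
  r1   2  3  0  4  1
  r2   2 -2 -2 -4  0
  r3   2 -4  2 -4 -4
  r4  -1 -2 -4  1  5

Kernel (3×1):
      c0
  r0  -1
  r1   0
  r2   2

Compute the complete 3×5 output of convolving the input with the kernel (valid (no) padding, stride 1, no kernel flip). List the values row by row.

Output[0,0]: The receptive field on the input at this output position is [-4 / 2 / 2]. Elementwise product with the kernel and sum: -4·-1 + 2·2.
Output[0,1]: The receptive field on the input at this output position is [0 / 3 / -2]. Elementwise product with the kernel and sum: 0·-1 + -2·2.

8 -4 -3 -8 -3
2 -11 4 -12 -9
-4 -2 -6 6 10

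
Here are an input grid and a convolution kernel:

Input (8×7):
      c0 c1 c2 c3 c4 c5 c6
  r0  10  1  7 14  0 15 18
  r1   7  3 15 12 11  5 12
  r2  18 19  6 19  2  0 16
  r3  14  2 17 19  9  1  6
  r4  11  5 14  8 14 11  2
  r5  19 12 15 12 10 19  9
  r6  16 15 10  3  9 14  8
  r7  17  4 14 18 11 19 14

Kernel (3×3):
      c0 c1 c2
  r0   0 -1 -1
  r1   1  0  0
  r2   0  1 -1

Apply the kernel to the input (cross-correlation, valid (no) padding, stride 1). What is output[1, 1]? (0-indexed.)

The receptive field on the input at this output position is [3 15 12 / 19 6 19 / 2 17 19]. Elementwise product with the kernel and sum: 15·-1 + 12·-1 + 19·1 + 17·1 + 19·-1.

-10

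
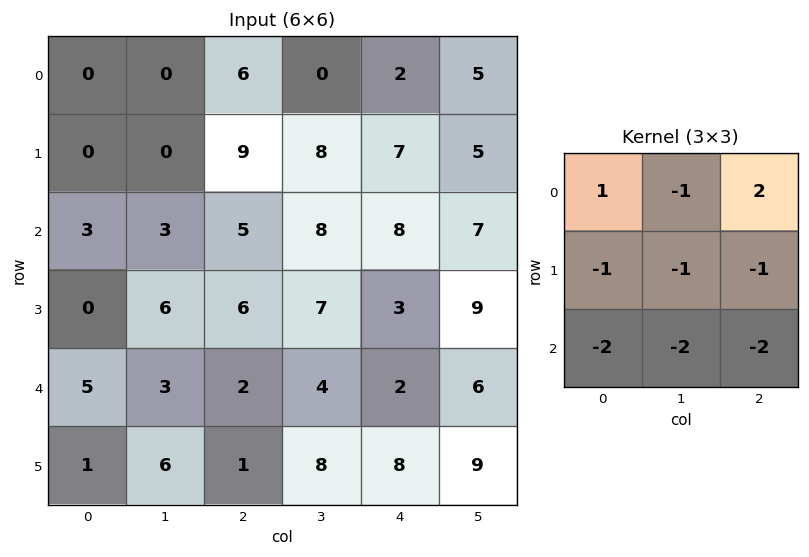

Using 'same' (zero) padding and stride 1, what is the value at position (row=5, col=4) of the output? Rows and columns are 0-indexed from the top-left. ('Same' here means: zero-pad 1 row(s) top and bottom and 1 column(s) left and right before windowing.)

-11

The receptive field on the zero-padded input at this output position is [4 2 6 / 8 8 9 / 0 0 0]. Elementwise product with the kernel and sum: 4·1 + 2·-1 + 6·2 + 8·-1 + 8·-1 + 9·-1 + 0·-2 + 0·-2 + 0·-2.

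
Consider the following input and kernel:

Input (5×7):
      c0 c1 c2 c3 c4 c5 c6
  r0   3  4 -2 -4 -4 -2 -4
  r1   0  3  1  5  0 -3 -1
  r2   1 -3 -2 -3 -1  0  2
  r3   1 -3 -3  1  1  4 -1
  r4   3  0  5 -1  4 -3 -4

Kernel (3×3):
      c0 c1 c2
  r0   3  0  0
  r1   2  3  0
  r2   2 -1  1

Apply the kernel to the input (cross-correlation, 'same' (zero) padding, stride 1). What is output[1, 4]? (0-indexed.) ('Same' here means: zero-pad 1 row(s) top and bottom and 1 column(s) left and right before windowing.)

-7

The receptive field on the zero-padded input at this output position is [-4 -4 -2 / 5 0 -3 / -3 -1 0]. Elementwise product with the kernel and sum: -4·3 + 5·2 + 0·3 + -3·2 + -1·-1 + 0·1.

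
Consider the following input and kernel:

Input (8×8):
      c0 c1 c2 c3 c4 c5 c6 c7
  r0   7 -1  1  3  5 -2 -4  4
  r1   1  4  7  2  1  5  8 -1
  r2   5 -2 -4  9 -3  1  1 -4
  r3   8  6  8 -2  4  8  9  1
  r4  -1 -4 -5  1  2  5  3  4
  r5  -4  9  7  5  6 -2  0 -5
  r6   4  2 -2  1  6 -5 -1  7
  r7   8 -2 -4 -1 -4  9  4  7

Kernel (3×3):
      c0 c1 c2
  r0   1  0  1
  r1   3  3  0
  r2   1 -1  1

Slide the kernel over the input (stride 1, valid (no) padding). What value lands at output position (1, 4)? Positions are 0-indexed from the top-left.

The receptive field on the input at this output position is [1 5 8 / -3 1 1 / 4 8 9]. Elementwise product with the kernel and sum: 1·1 + 8·1 + -3·3 + 1·3 + 4·1 + 8·-1 + 9·1.

8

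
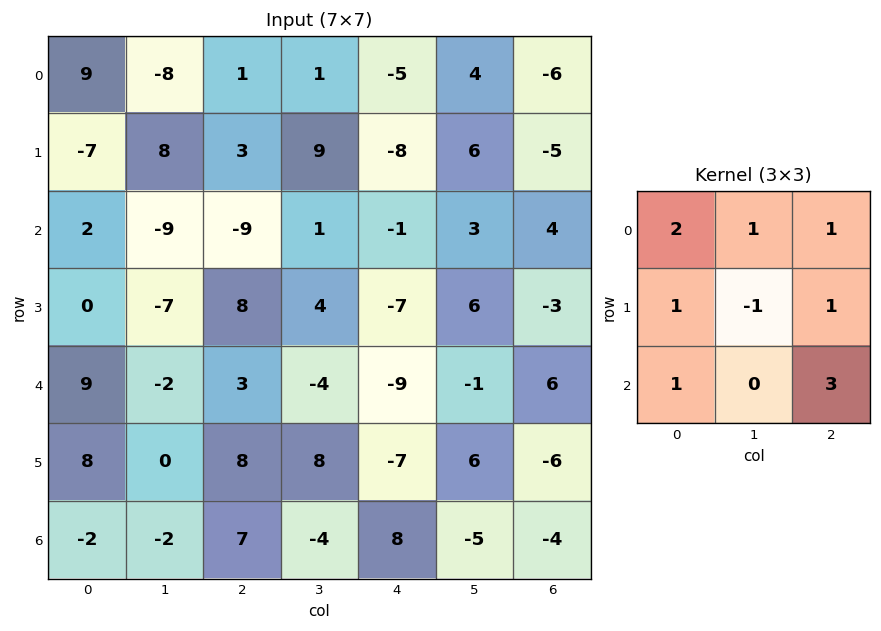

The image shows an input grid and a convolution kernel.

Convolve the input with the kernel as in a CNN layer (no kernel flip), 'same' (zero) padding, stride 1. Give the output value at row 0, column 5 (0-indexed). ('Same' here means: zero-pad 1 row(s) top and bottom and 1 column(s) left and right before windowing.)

The receptive field on the zero-padded input at this output position is [0 0 0 / -5 4 -6 / -8 6 -5]. Elementwise product with the kernel and sum: 0·2 + 0·1 + 0·1 + -5·1 + 4·-1 + -6·1 + -8·1 + -5·3.

-38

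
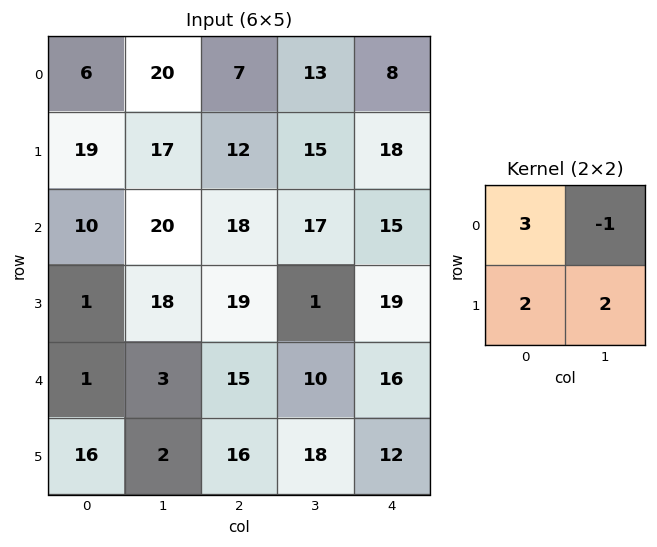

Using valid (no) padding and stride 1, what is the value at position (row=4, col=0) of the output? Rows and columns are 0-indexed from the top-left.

The receptive field on the input at this output position is [1 3 / 16 2]. Elementwise product with the kernel and sum: 1·3 + 3·-1 + 16·2 + 2·2.

36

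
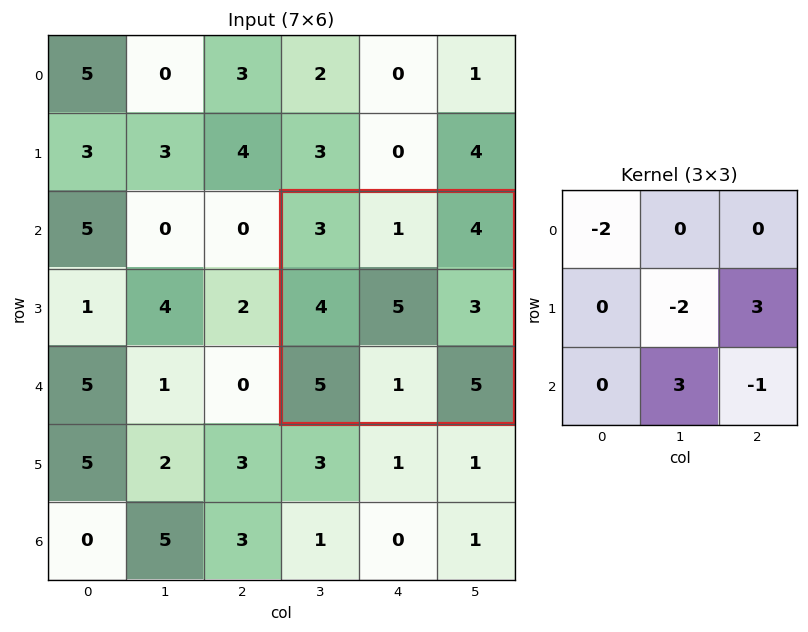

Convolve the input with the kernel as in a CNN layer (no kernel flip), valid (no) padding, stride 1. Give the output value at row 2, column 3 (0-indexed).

-9

The receptive field on the input at this output position is [3 1 4 / 4 5 3 / 5 1 5]. Elementwise product with the kernel and sum: 3·-2 + 5·-2 + 3·3 + 1·3 + 5·-1.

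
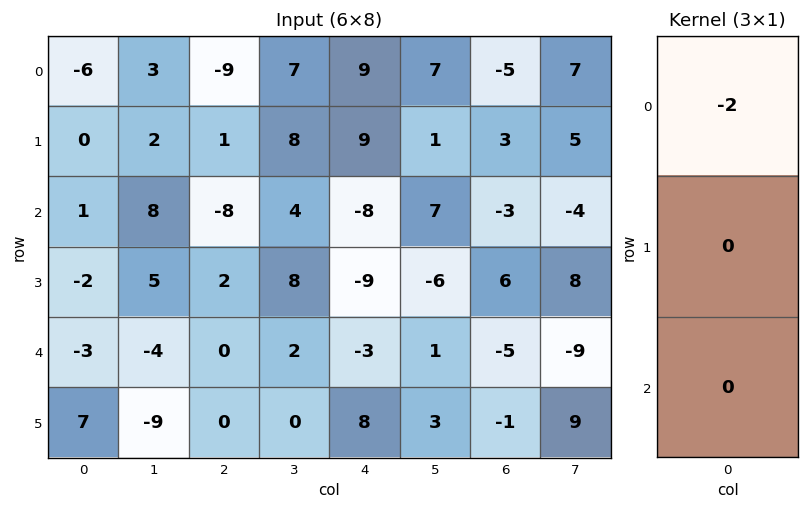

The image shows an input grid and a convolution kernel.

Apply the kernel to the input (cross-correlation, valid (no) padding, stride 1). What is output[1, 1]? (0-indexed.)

-4

The receptive field on the input at this output position is [2 / 8 / 5]. Elementwise product with the kernel and sum: 2·-2.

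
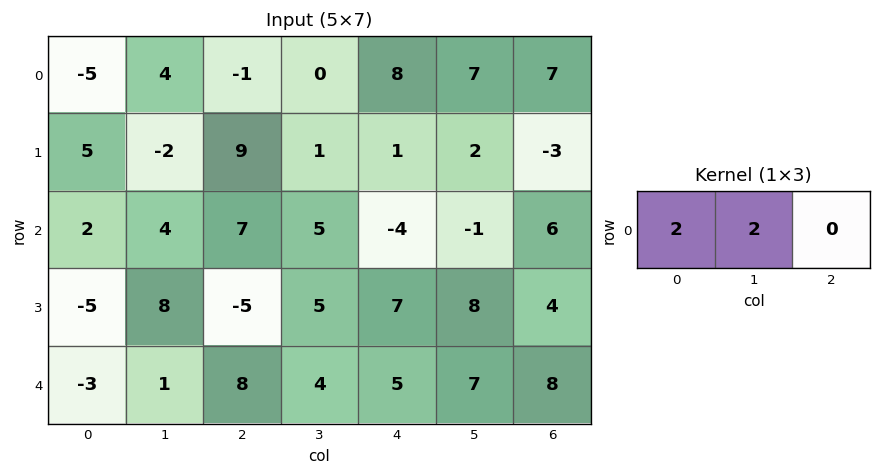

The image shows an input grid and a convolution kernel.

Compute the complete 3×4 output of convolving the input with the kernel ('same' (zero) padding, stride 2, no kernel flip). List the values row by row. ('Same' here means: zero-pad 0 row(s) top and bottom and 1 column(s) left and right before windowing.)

-10 6 16 28
4 22 2 10
-6 18 18 30

Output[0,0]: The receptive field on the zero-padded input at this output position is [0 -5 4]. Elementwise product with the kernel and sum: 0·2 + -5·2.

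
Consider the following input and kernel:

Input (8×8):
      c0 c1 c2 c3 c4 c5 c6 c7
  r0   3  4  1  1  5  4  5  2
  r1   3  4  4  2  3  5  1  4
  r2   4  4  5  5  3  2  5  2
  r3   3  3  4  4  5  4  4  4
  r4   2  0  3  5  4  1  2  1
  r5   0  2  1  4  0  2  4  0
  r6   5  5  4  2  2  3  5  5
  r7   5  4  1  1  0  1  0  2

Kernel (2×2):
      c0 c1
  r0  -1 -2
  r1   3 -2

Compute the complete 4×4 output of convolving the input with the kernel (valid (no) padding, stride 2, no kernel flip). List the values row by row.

-10 5 -14 -14
-9 -11 0 -5
-6 -18 -10 8
-8 -7 -10 -19

Output[0,0]: The receptive field on the input at this output position is [3 4 / 3 4]. Elementwise product with the kernel and sum: 3·-1 + 4·-2 + 3·3 + 4·-2.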